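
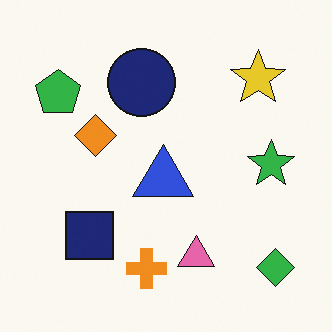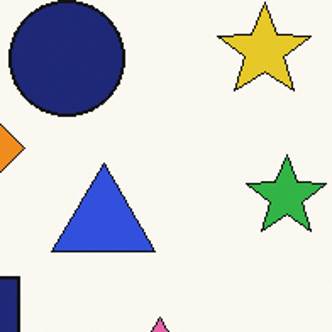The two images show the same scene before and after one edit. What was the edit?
Cropped tightly and scaled back up.

The visible shapes are larger and the field of view is narrower; shapes near the original edges may be partly or wholly outside the frame — a crop-and-rescale.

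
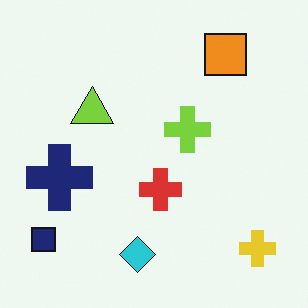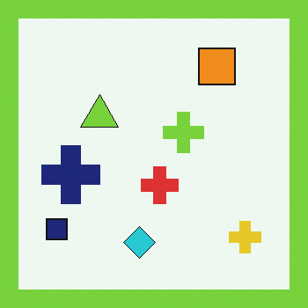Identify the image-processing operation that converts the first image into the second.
The second image is the first framed with a lime border.

A solid lime frame runs around the edge of the second image, with the content slightly shrunk inside it.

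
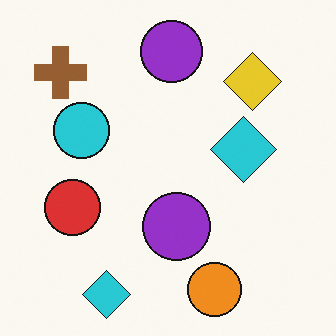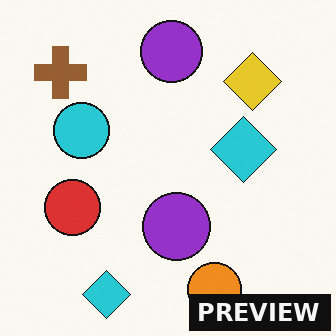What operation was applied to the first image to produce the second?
It was watermarked with the text "PREVIEW" in the lower-right corner.

A dark label reading "PREVIEW" appears in the lower-right corner.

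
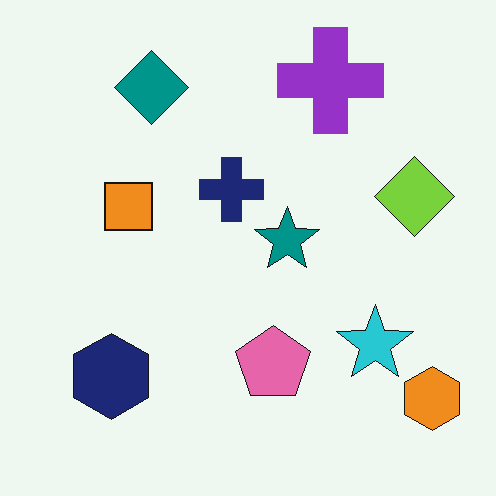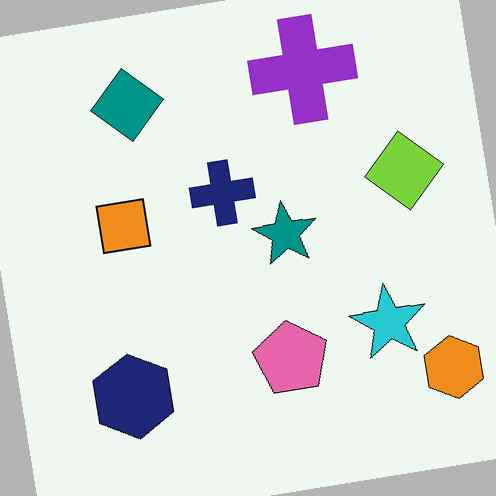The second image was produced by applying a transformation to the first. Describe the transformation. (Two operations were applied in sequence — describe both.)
The image was rotated counter-clockwise by a small amount, then JPEG-compressed with visible artifacts.

Every shape is tilted by the same angle and the image corners show triangular fill wedges — a whole-image rotation by a non-right angle. Blocky 8×8 compression artifacts appear around shape edges and the flat background shows ringing — characteristic JPEG degradation.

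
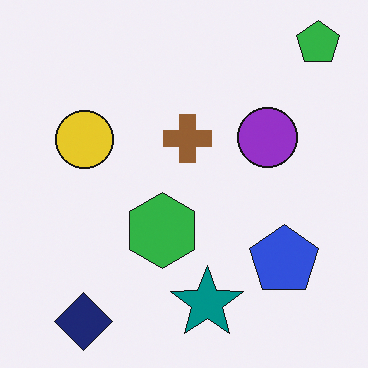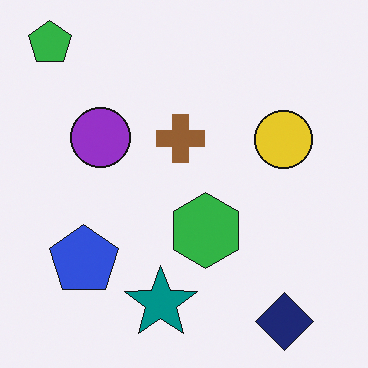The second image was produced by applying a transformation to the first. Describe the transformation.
This is the original image flipped horizontally (left ↔ right).

The green pentagon is in the top-right of the first image and the top-left of the second — shapes on opposite sides of the vertical midline have swapped in a mirror flip.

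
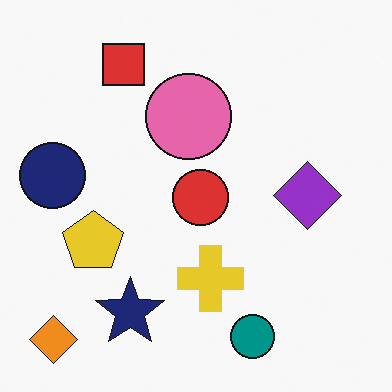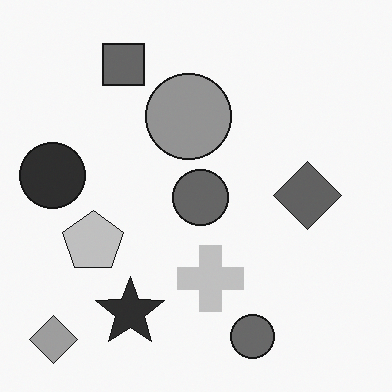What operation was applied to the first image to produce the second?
The image was converted to grayscale.

All color is removed — every shape is now a shade of grey.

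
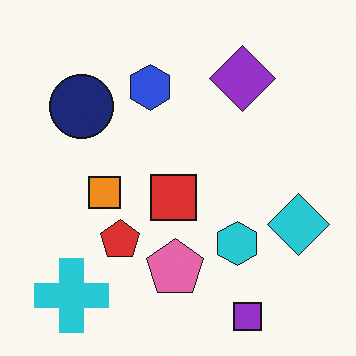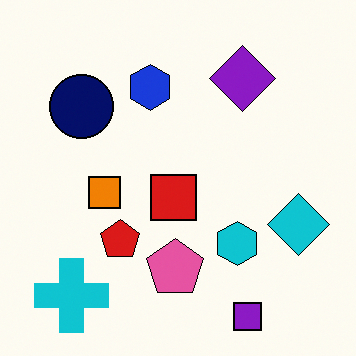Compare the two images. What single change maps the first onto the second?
This is the original image given slightly increased contrast.

Tones are pushed away from mid-grey across the whole image — a global contrast change.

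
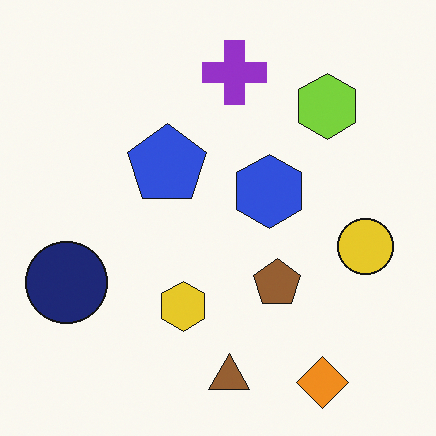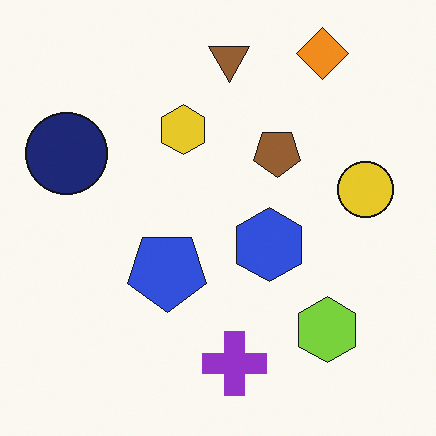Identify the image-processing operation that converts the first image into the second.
This is the original image flipped vertically (top ↔ bottom).

The orange diamond is in the bottom-right of the first image and the top-right of the second — shapes on opposite sides of the horizontal midline have swapped in a mirror flip.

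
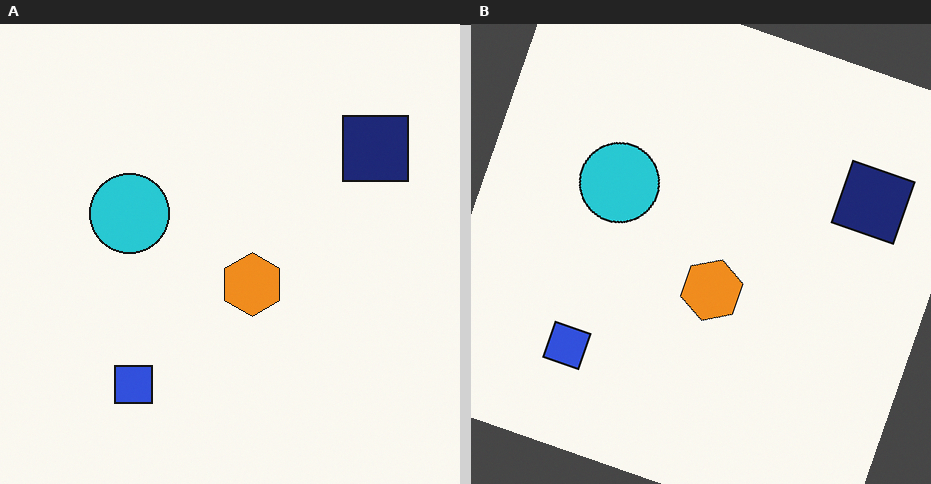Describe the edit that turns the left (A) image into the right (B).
This is the original image rotated clockwise by a clearly visible amount.

Every shape is tilted by the same angle and the image corners show triangular fill wedges — a whole-image rotation by a non-right angle.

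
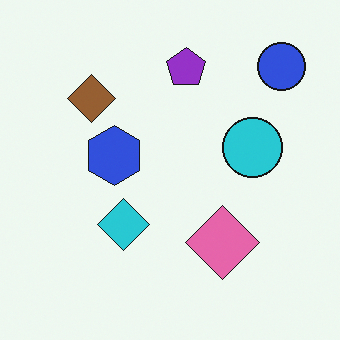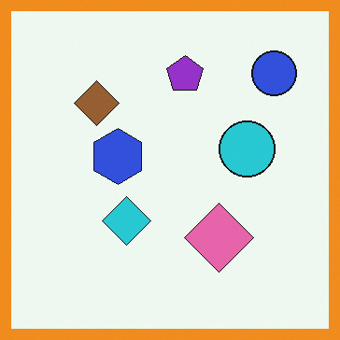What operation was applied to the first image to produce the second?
It was framed with a orange border.

A solid orange frame runs around the edge of the second image, with the content slightly shrunk inside it.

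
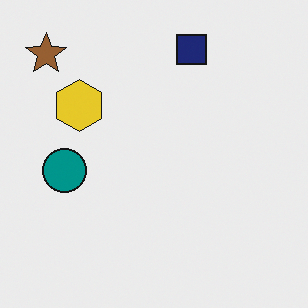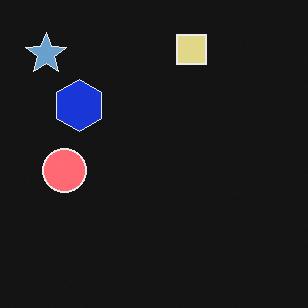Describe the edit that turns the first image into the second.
It was color-inverted (negative).

The light background has become dark and every shape's color is its complement — a photographic negative.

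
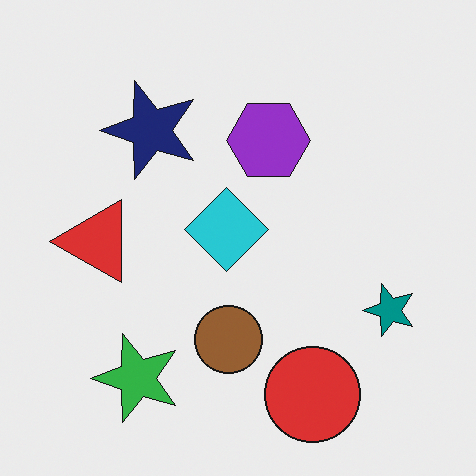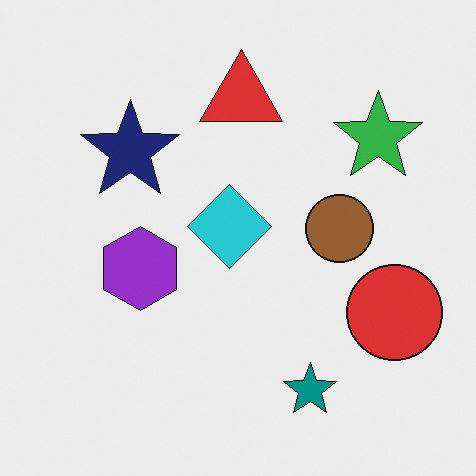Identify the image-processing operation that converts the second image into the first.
It was transposed (reflected across the top-left ↔ bottom-right diagonal).

Shapes have swapped their row and column positions — what was in the top-right is now in the bottom-left — a diagonal reflection.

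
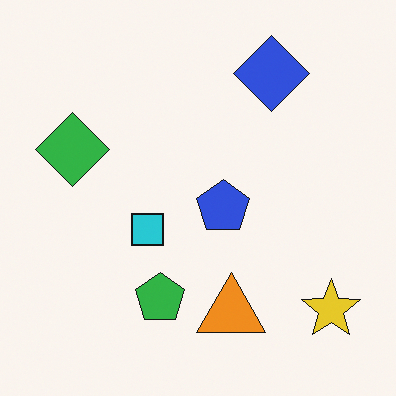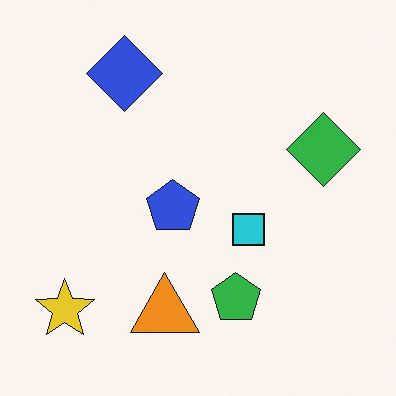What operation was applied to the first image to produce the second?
The image was flipped horizontally (left ↔ right).

The yellow star is in the bottom-right of the first image and the bottom-left of the second — shapes on opposite sides of the vertical midline have swapped in a mirror flip.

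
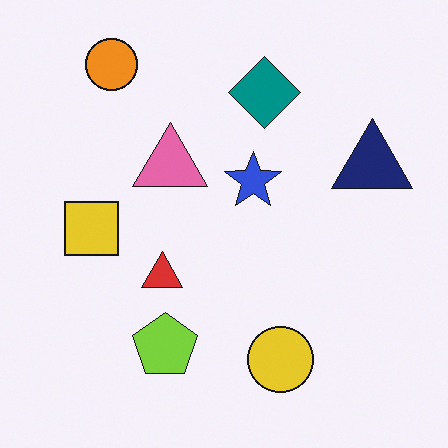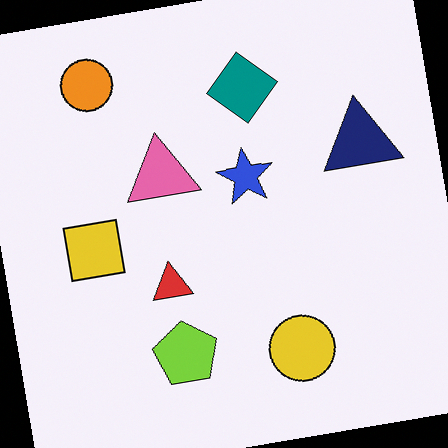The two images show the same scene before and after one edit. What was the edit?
Rotated counter-clockwise by a small amount.

Every shape is tilted by the same angle and the image corners show triangular fill wedges — a whole-image rotation by a non-right angle.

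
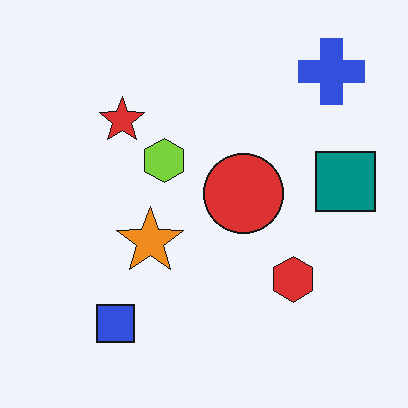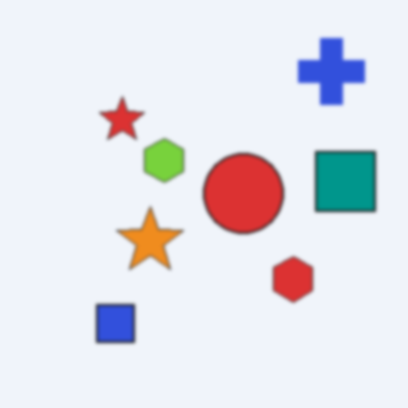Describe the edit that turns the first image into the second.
It was given a subtle gaussian blur.

Shape edges and outlines are uniformly softened across the whole image.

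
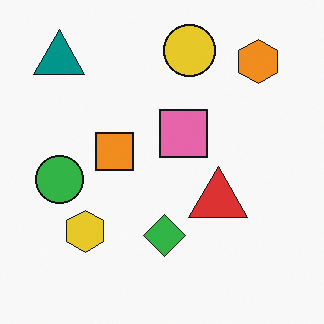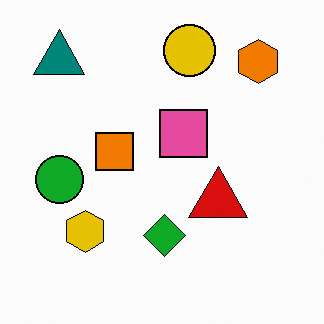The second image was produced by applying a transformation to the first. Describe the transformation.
It was given slightly increased contrast.

Tones are pushed away from mid-grey across the whole image — a global contrast change.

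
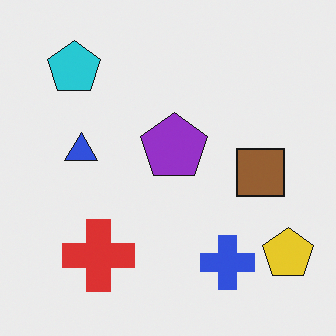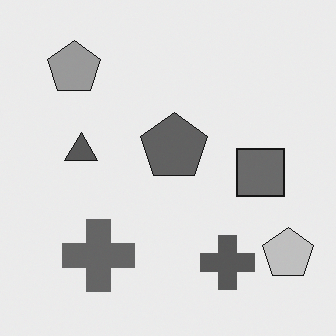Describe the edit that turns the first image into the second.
The second image is the first converted to grayscale.

All color is removed — every shape is now a shade of grey.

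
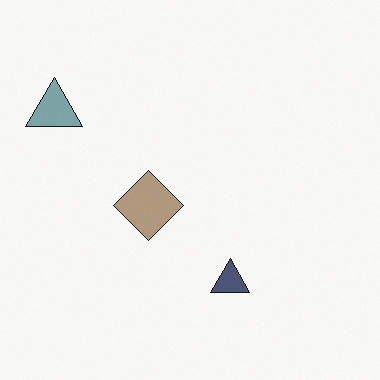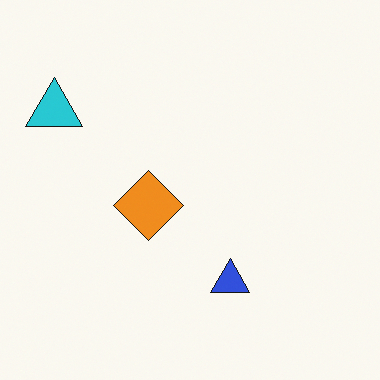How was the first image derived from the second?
The image was made much more muted (saturation change).

All colors are more muted and greyish — a global saturation change.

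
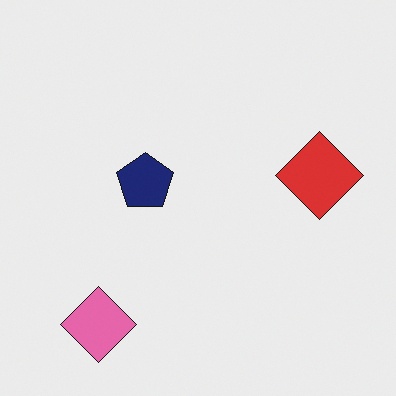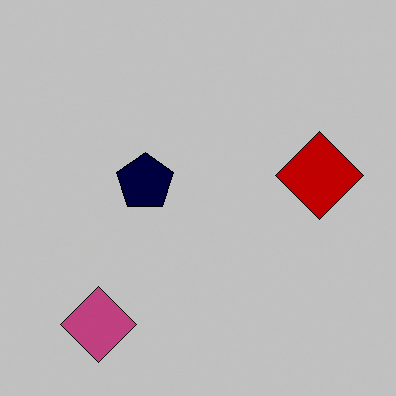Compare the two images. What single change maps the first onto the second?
This is the original image aggressively posterized.

Each flat color has snapped to a coarser quantized level — most visibly, the near-white background has dropped to a flat grey.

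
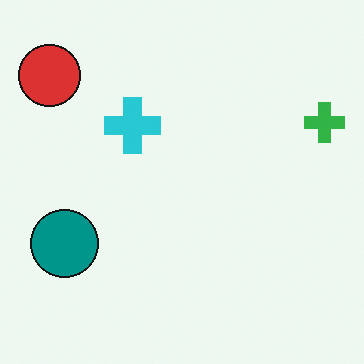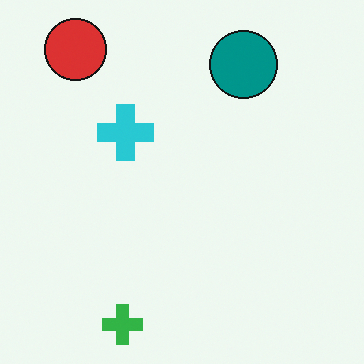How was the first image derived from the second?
It was transposed (reflected across the top-left ↔ bottom-right diagonal).

Shapes have swapped their row and column positions — what was in the top-right is now in the bottom-left — a diagonal reflection.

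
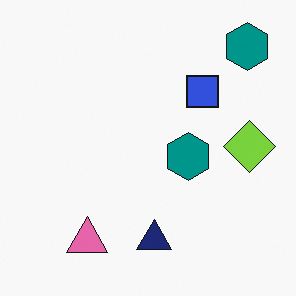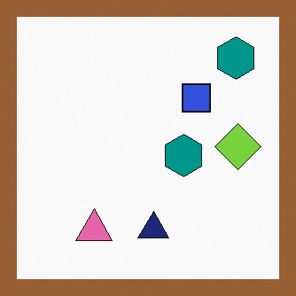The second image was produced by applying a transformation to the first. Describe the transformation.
The transformation is: framed with a brown border.

A solid brown frame runs around the edge of the second image, with the content slightly shrunk inside it.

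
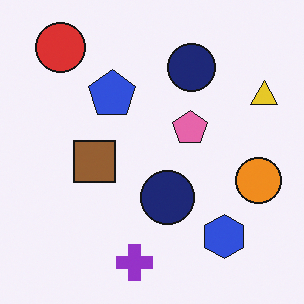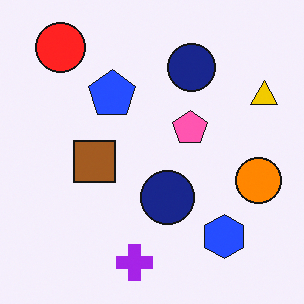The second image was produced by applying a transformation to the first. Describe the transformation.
Slightly oversaturated.

All colors are more vivid — a global saturation change.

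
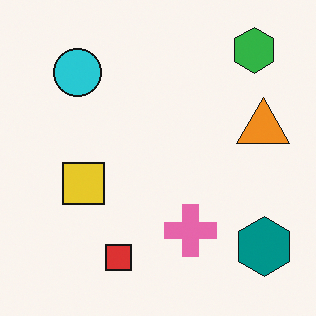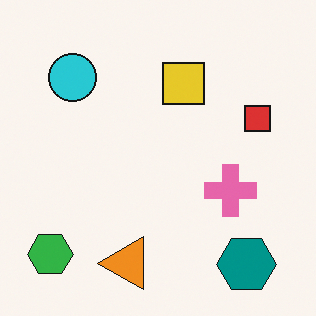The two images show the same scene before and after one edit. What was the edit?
The image was transposed (reflected across the top-left ↔ bottom-right diagonal).

Shapes have swapped their row and column positions — what was in the top-right is now in the bottom-left — a diagonal reflection.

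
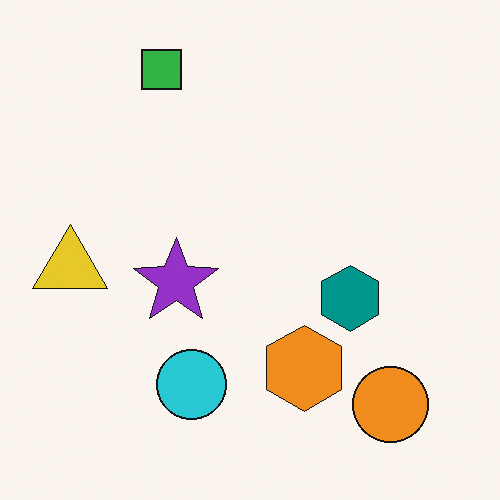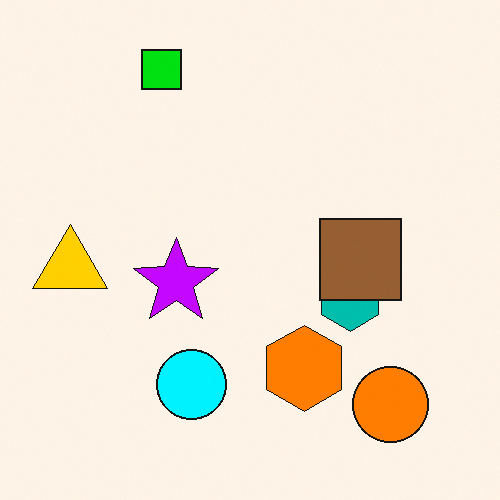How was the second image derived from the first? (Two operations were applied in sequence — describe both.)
The image was heavily oversaturated, then overlaid with an additional brown square.

All colors are more vivid — a global saturation change. A brown square appears in the second image that is absent from the first.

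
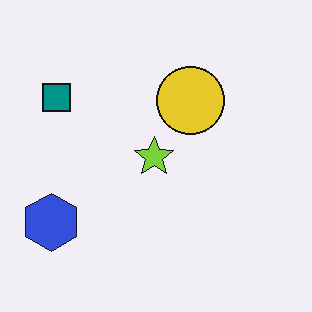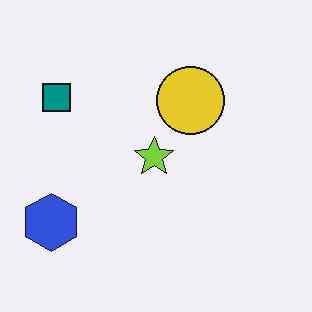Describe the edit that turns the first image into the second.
The transformation is: JPEG-compressed with visible artifacts.

Blocky 8×8 compression artifacts appear around shape edges and the flat background shows ringing — characteristic JPEG degradation.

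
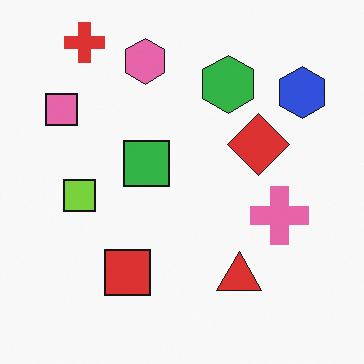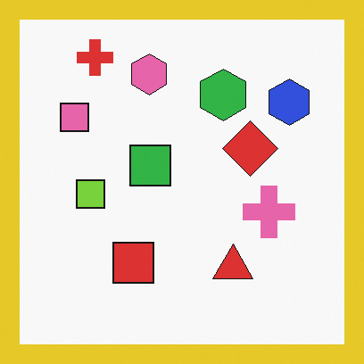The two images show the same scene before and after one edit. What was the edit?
It was framed with a yellow border.

A solid yellow frame runs around the edge of the second image, with the content slightly shrunk inside it.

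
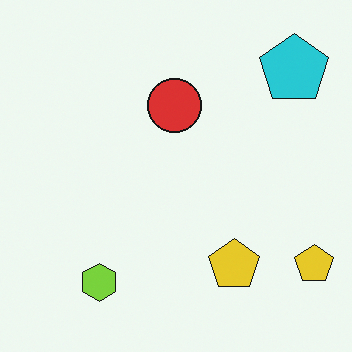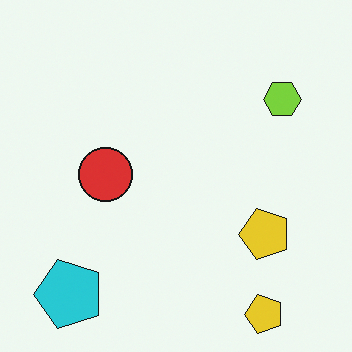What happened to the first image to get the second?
The image was transposed (reflected across the top-left ↔ bottom-right diagonal).

Shapes have swapped their row and column positions — what was in the top-right is now in the bottom-left — a diagonal reflection.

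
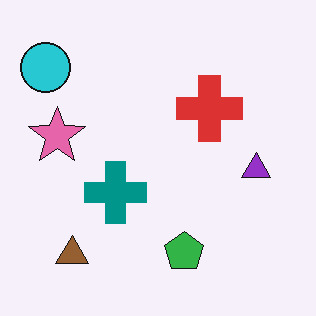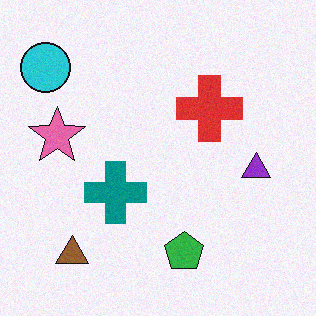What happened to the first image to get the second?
The image was degraded with a light layer of grain.

Random speckle covers the whole image, including the flat background.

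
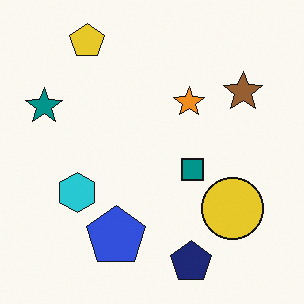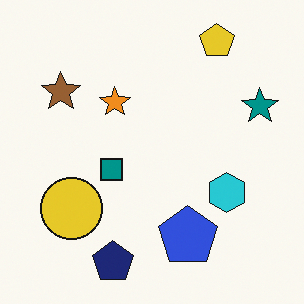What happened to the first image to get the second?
The second image is the first flipped horizontally (left ↔ right).

The teal star is in the left of the first image and the right of the second — shapes on opposite sides of the vertical midline have swapped in a mirror flip.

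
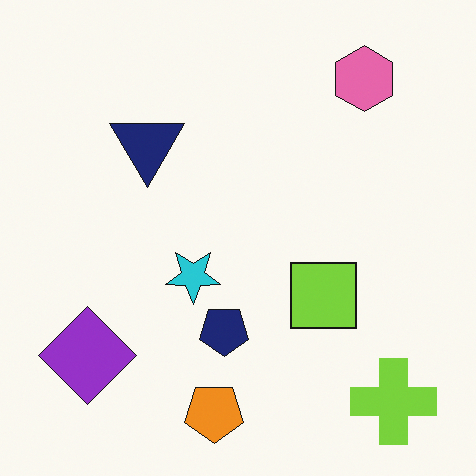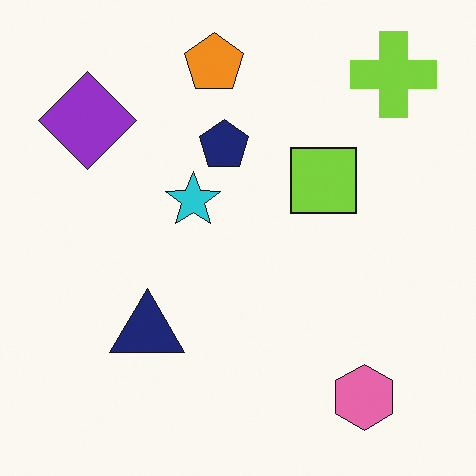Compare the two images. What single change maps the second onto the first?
Flipped vertically (top ↔ bottom).

The orange pentagon is in the top of the second image and the bottom of the first — shapes on opposite sides of the horizontal midline have swapped in a mirror flip.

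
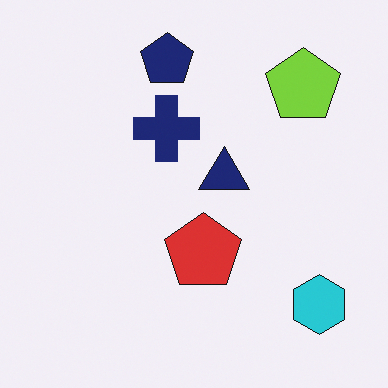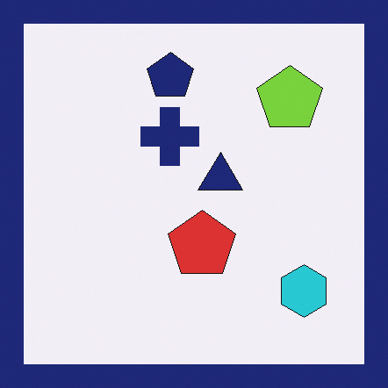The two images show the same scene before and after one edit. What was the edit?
It was framed with a navy border.

A solid navy frame runs around the edge of the second image, with the content slightly shrunk inside it.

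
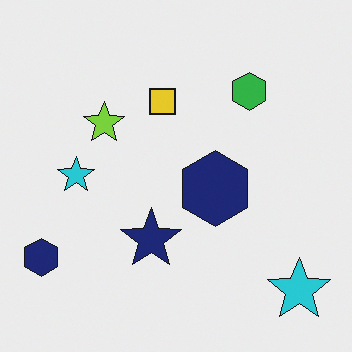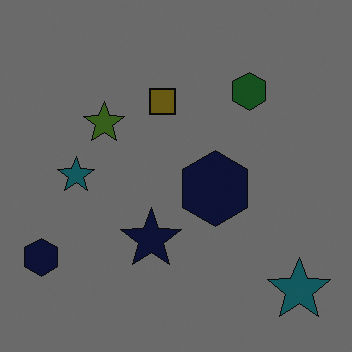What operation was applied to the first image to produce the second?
It was substantially darkened.

Every pixel — background and shapes alike — is uniformly darkened.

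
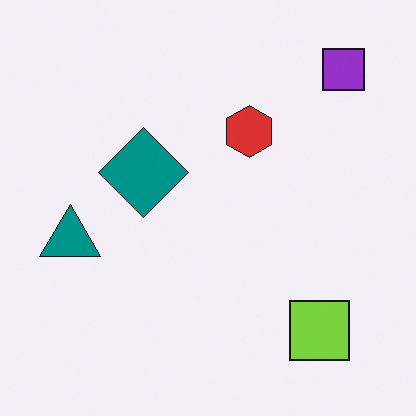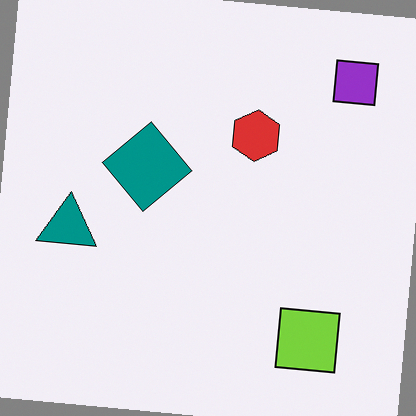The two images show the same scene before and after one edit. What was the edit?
This is the original image rotated clockwise by a small amount.

Every shape is tilted by the same angle and the image corners show triangular fill wedges — a whole-image rotation by a non-right angle.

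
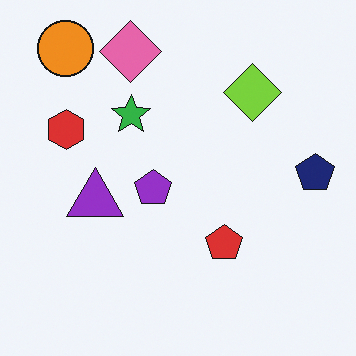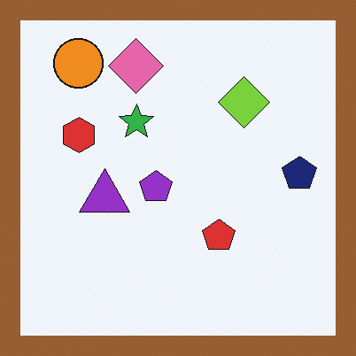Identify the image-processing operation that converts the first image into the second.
The image was framed with a brown border.

A solid brown frame runs around the edge of the second image, with the content slightly shrunk inside it.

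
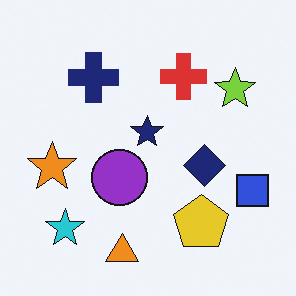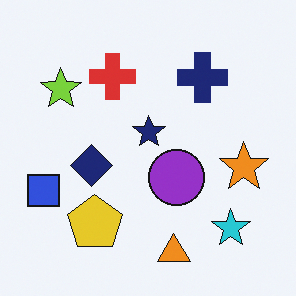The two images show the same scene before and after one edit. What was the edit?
The transformation is: flipped horizontally (left ↔ right).

The blue square is in the right of the first image and the left of the second — shapes on opposite sides of the vertical midline have swapped in a mirror flip.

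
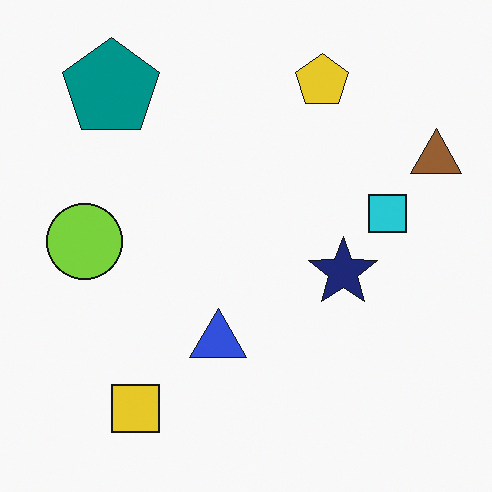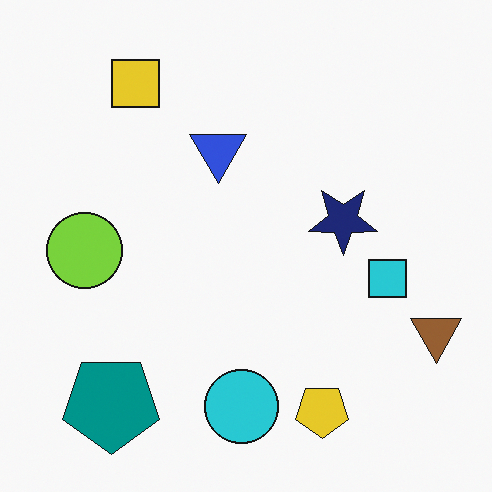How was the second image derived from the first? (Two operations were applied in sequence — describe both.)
The transformation is: flipped vertically (top ↔ bottom), then overlaid with an additional cyan circle.

The yellow pentagon is in the top of the first image and the bottom of the second — shapes on opposite sides of the horizontal midline have swapped in a mirror flip. A cyan circle appears in the second image that is absent from the first.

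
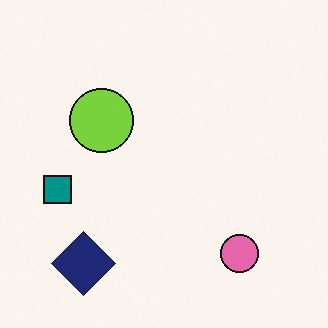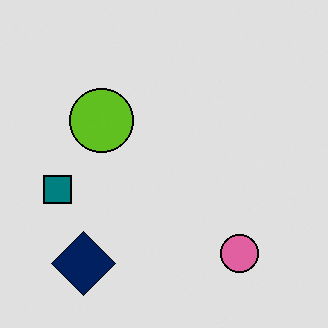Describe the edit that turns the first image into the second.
This is the original image moderately posterized.

Each flat color has snapped to a coarser quantized level — most visibly, the near-white background has dropped to a flat grey.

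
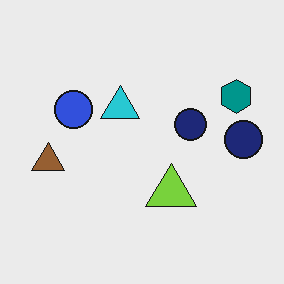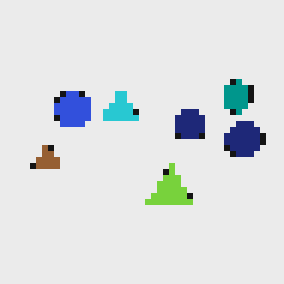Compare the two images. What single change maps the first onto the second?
This is the original image pixelated into visible square blocks.

Shapes are reduced to large square blocks; fine edges and outlines are lost — a downscale-then-upscale (mosaic) effect.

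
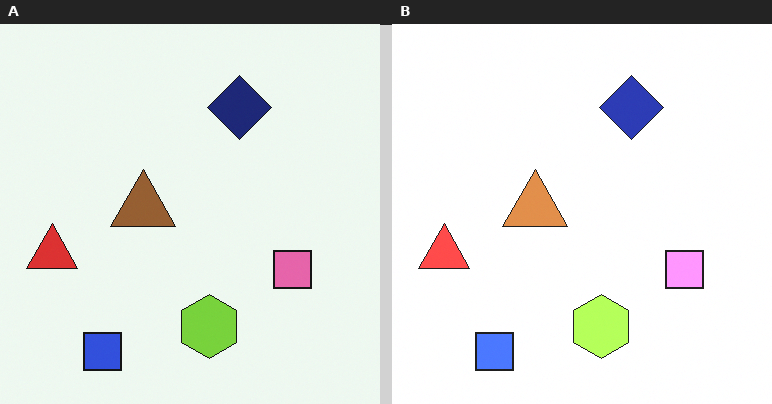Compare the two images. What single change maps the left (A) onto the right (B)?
The transformation is: substantially brightened.

Every pixel — background and shapes alike — is uniformly brightened.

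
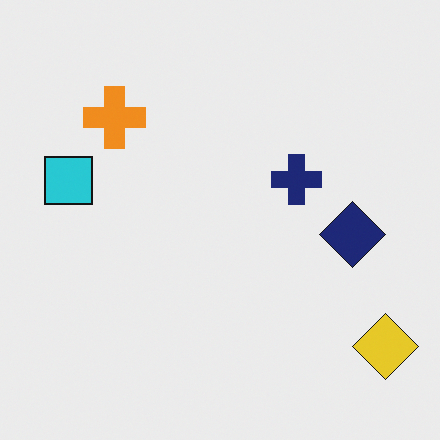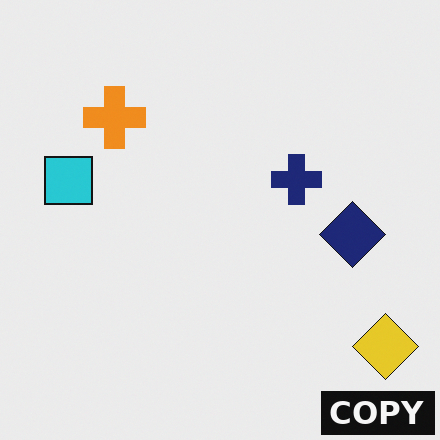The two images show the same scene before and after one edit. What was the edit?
It was watermarked with the text "COPY" in the lower-right corner.

A dark label reading "COPY" appears in the lower-right corner.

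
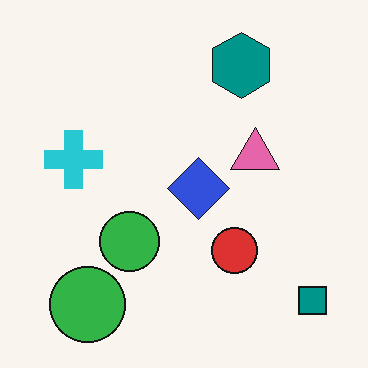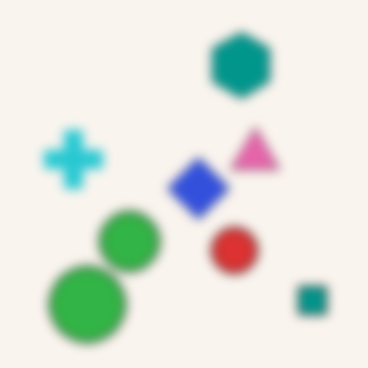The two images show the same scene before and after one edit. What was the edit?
The transformation is: heavily blurred.

Shape edges and outlines are uniformly softened across the whole image.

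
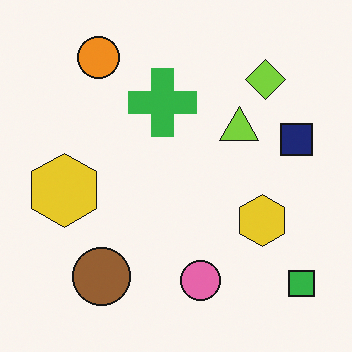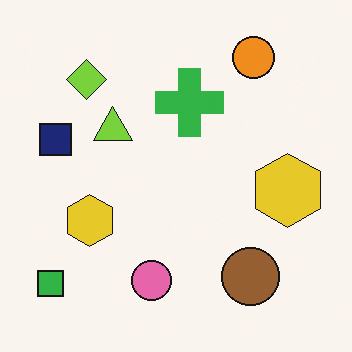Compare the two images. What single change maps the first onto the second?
The transformation is: flipped horizontally (left ↔ right).

The green square is in the bottom-right of the first image and the bottom-left of the second — shapes on opposite sides of the vertical midline have swapped in a mirror flip.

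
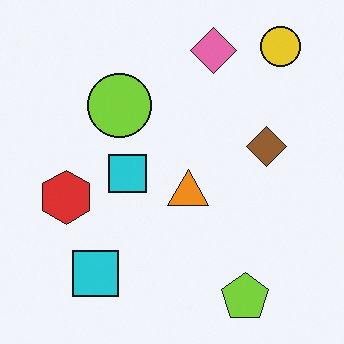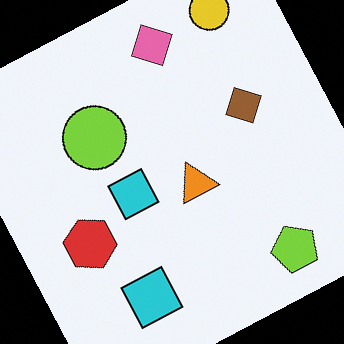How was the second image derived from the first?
The image was rotated counter-clockwise by a moderate amount.

Every shape is tilted by the same angle and the image corners show triangular fill wedges — a whole-image rotation by a non-right angle.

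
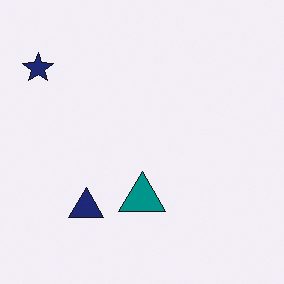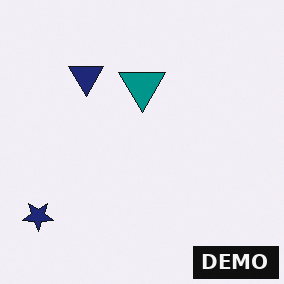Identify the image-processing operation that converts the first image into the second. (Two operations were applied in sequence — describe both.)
Flipped vertically (top ↔ bottom), then watermarked with the text "DEMO" in the lower-right corner.

The navy star is in the top-left of the first image and the bottom-left of the second — shapes on opposite sides of the horizontal midline have swapped in a mirror flip. A dark label reading "DEMO" appears in the lower-right corner.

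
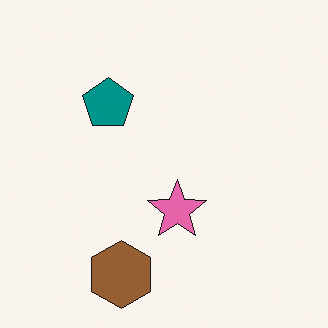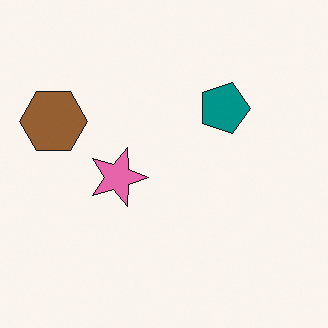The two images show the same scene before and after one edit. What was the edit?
This is the original image rotated 90° clockwise.

The brown hexagon sits in the bottom of the first image and the left of the second — consistent with a whole-image 90° clockwise rotation.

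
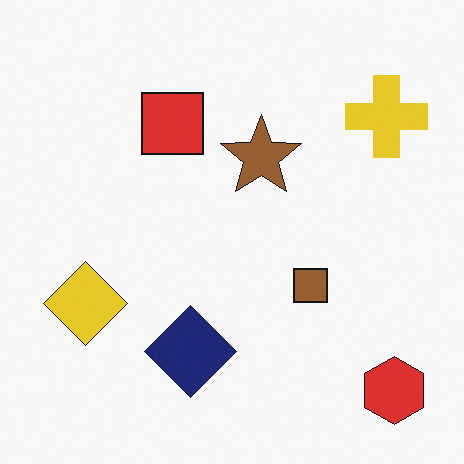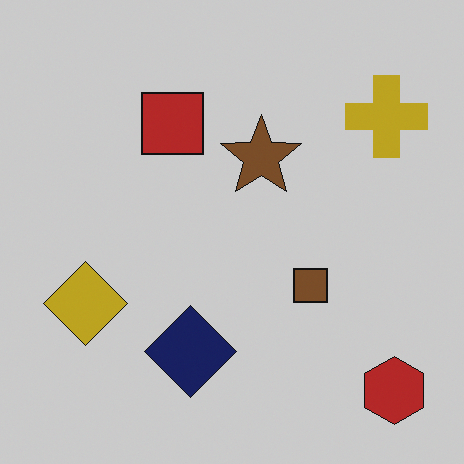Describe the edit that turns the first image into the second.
The second image is the first darkened a little.

Every pixel — background and shapes alike — is uniformly darkened.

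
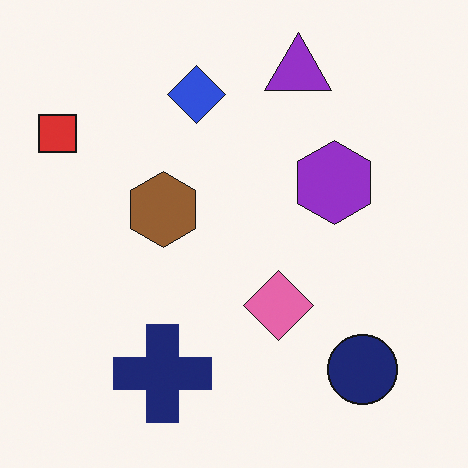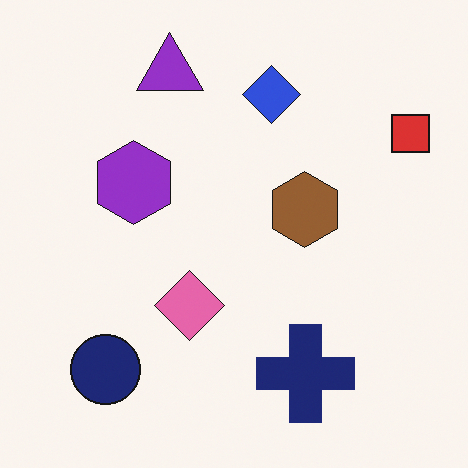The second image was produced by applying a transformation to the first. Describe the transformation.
This is the original image flipped horizontally (left ↔ right).

The red square is in the top-left of the first image and the top-right of the second — shapes on opposite sides of the vertical midline have swapped in a mirror flip.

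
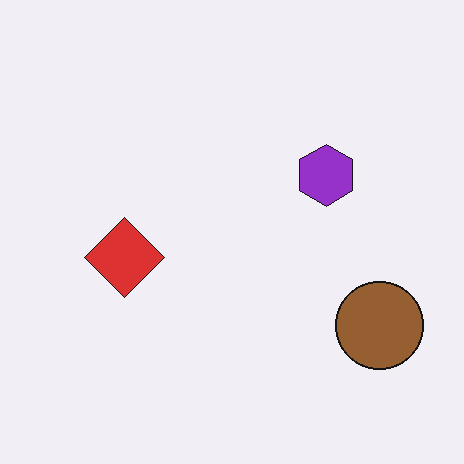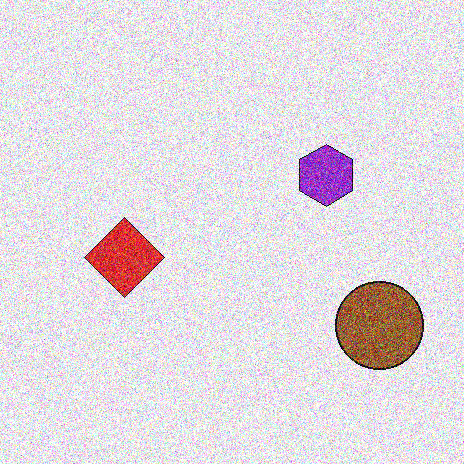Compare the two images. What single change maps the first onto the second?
The transformation is: degraded with strong gaussian noise.

Random speckle covers the whole image, including the flat background.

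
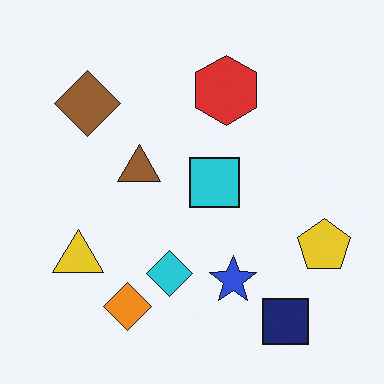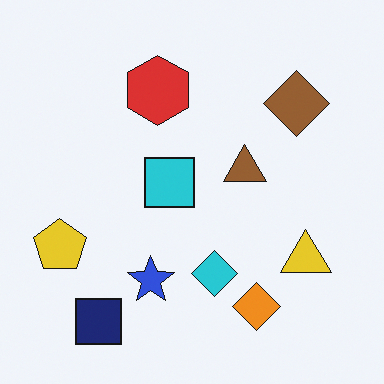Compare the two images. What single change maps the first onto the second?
The transformation is: flipped horizontally (left ↔ right).

The yellow pentagon is in the right of the first image and the left of the second — shapes on opposite sides of the vertical midline have swapped in a mirror flip.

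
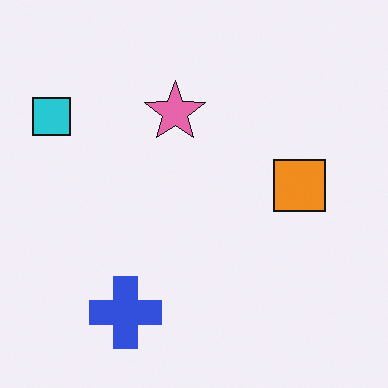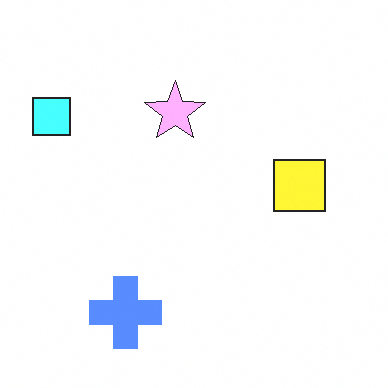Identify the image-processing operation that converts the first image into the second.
It was substantially brightened.

Every pixel — background and shapes alike — is uniformly brightened.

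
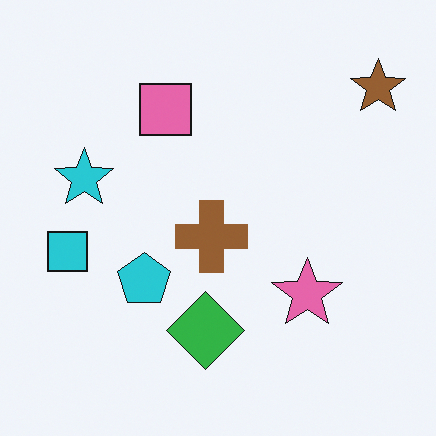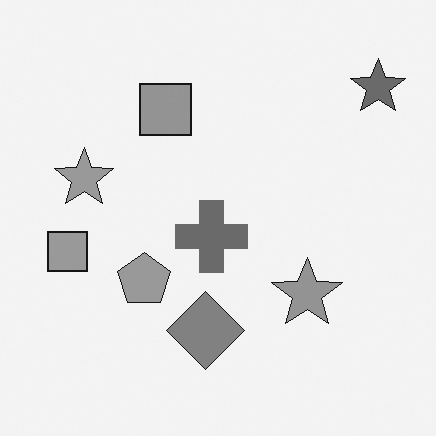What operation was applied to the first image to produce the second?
This is the original image converted to grayscale.

All color is removed — every shape is now a shade of grey.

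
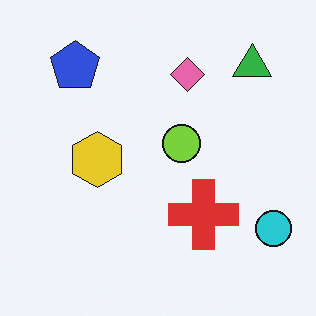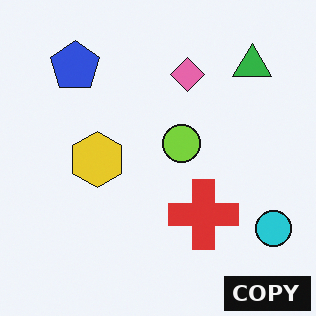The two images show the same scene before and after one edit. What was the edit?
The second image is the first watermarked with the text "COPY" in the lower-right corner.

A dark label reading "COPY" appears in the lower-right corner.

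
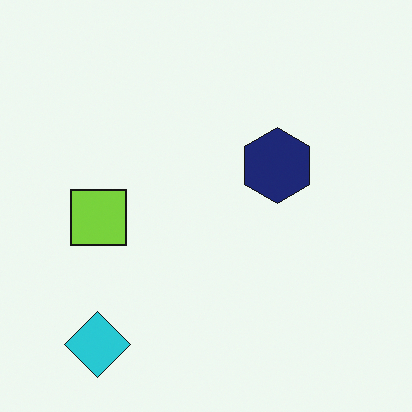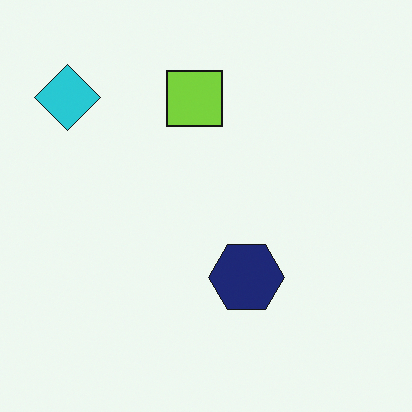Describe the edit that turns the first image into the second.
Rotated 90° clockwise.

The cyan diamond sits in the bottom-left of the first image and the top-left of the second — consistent with a whole-image 90° clockwise rotation.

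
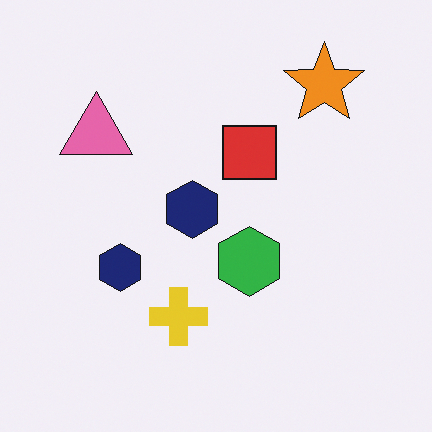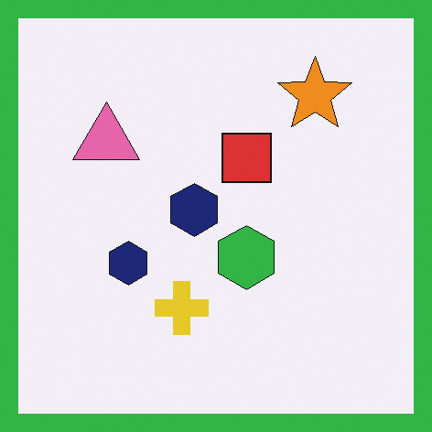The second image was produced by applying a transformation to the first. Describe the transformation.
Framed with a green border.

A solid green frame runs around the edge of the second image, with the content slightly shrunk inside it.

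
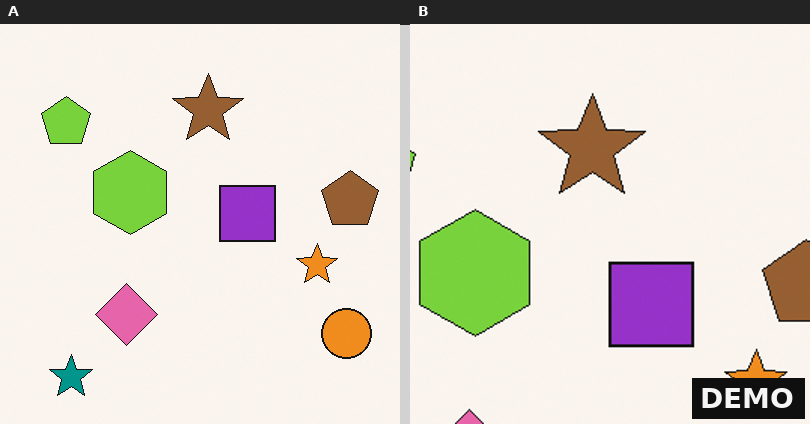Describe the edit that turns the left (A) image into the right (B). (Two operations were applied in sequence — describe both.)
The image was cropped slightly and scaled back up, then watermarked with the text "DEMO" in the lower-right corner.

The visible shapes are larger and the field of view is narrower; shapes near the original edges may be partly or wholly outside the frame — a crop-and-rescale. A dark label reading "DEMO" appears in the lower-right corner.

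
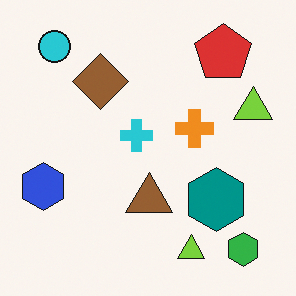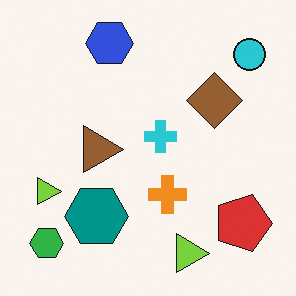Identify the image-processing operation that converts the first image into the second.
The transformation is: rotated 90° clockwise.

The cyan circle sits in the top-left of the first image and the top-right of the second — consistent with a whole-image 90° clockwise rotation.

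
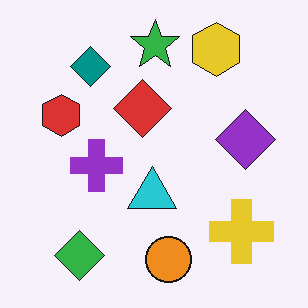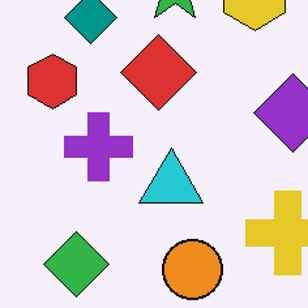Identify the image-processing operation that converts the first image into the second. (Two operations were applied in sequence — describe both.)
This is the original image cropped slightly and scaled back up, then given moderate JPEG compression.

The visible shapes are larger and the field of view is narrower; shapes near the original edges may be partly or wholly outside the frame — a crop-and-rescale. Blocky 8×8 compression artifacts appear around shape edges and the flat background shows ringing — characteristic JPEG degradation.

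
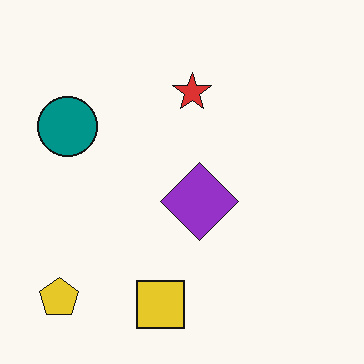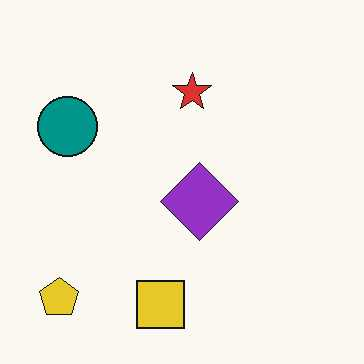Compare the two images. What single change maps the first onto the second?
The second image is the first JPEG-compressed with visible artifacts.

Blocky 8×8 compression artifacts appear around shape edges and the flat background shows ringing — characteristic JPEG degradation.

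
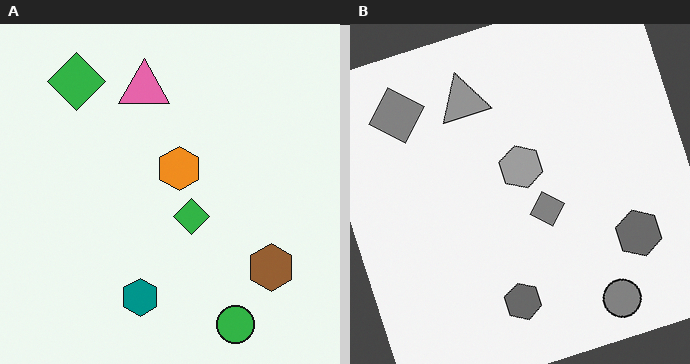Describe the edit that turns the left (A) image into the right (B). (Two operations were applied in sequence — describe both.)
It was rotated counter-clockwise by a clearly visible amount, then converted to grayscale.

Every shape is tilted by the same angle and the image corners show triangular fill wedges — a whole-image rotation by a non-right angle. All color is removed — every shape is now a shade of grey.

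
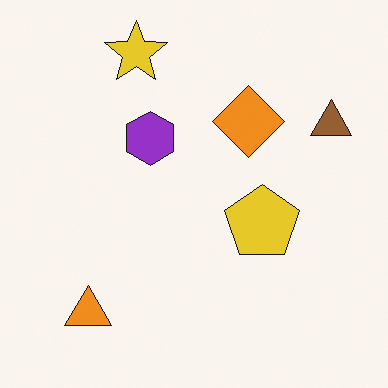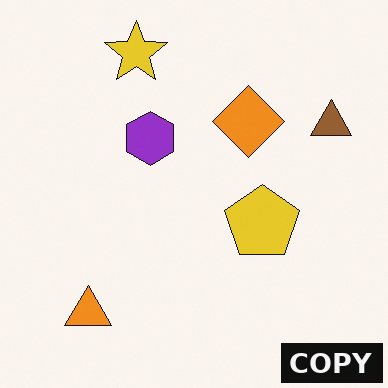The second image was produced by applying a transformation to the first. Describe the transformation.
The transformation is: watermarked with the text "COPY" in the lower-right corner.

A dark label reading "COPY" appears in the lower-right corner.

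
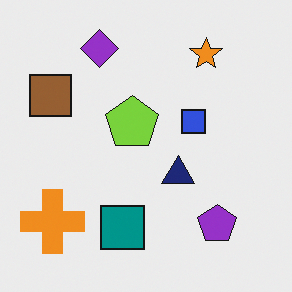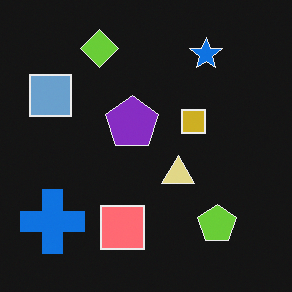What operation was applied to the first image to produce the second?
The image was color-inverted (negative).

The light background has become dark and every shape's color is its complement — a photographic negative.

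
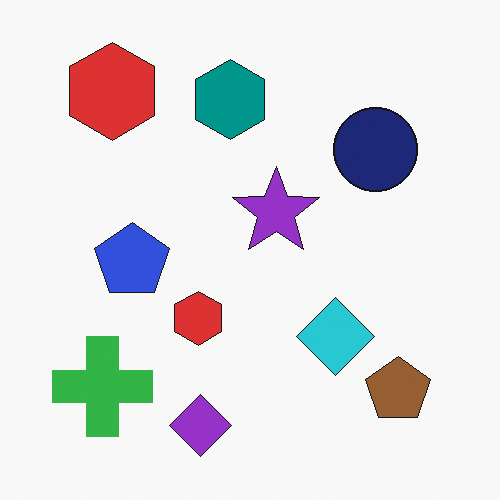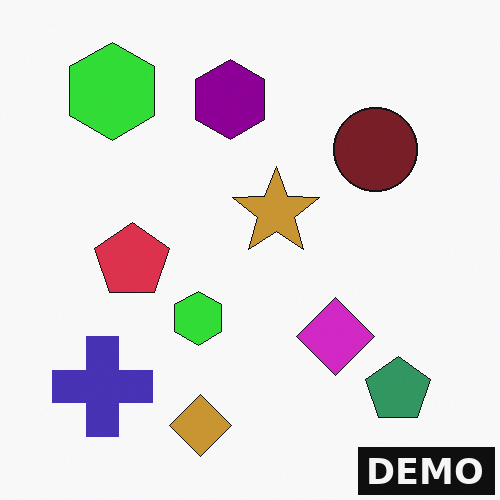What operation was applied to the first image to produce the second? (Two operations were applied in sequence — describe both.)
The second image is the first hue-shifted noticeably, then watermarked with the text "DEMO" in the lower-right corner.

Every shape's color has rotated by the same amount around the hue wheel — a uniform hue shift. A dark label reading "DEMO" appears in the lower-right corner.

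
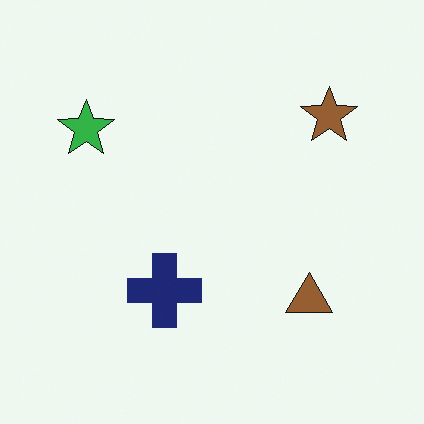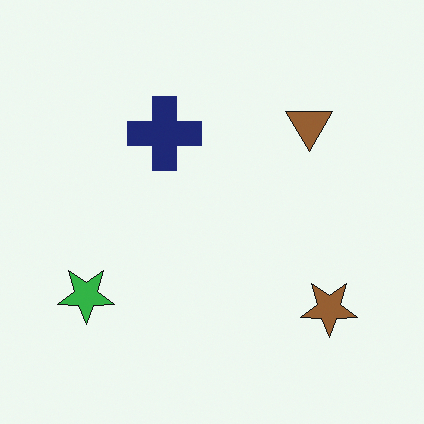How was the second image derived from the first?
The second image is the first flipped vertically (top ↔ bottom).

The brown star is in the top-right of the first image and the bottom-right of the second — shapes on opposite sides of the horizontal midline have swapped in a mirror flip.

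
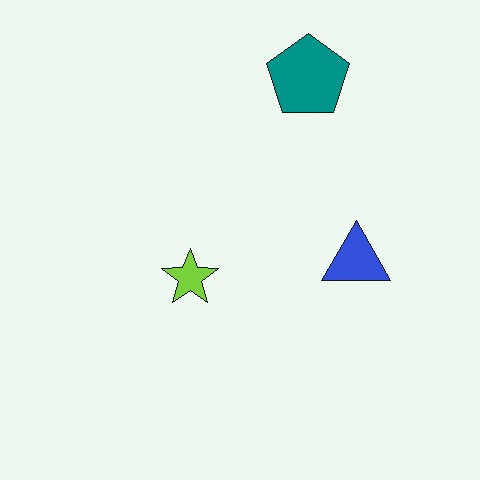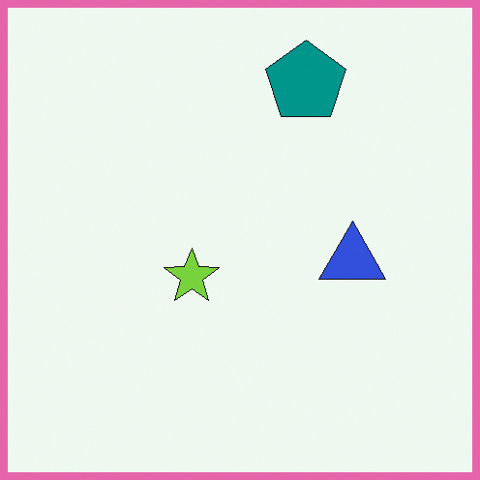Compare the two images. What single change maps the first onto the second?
The second image is the first framed with a pink border.

A solid pink frame runs around the edge of the second image, with the content slightly shrunk inside it.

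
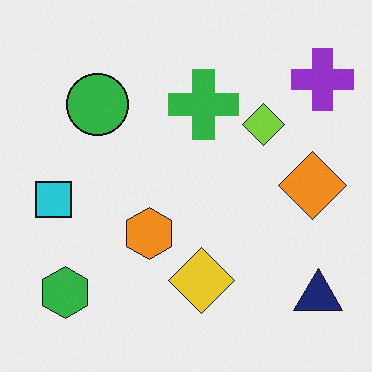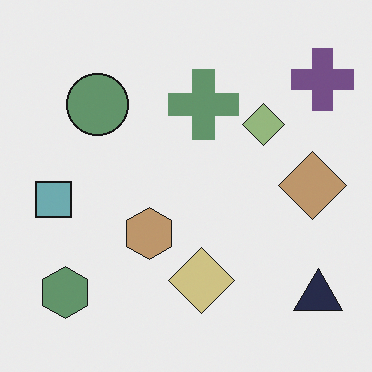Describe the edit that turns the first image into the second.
Made much more muted (saturation change).

All colors are more muted and greyish — a global saturation change.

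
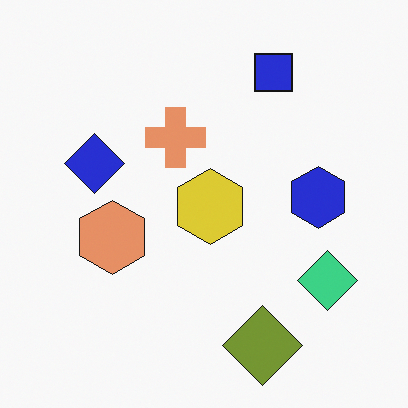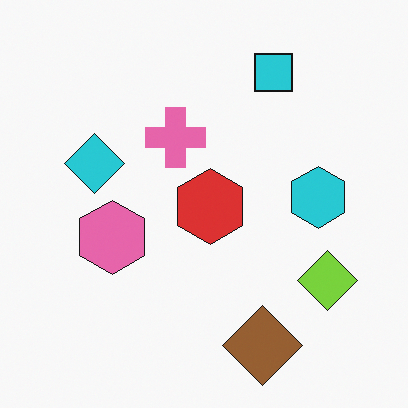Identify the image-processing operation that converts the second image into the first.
It was hue-shifted by a small amount.

Every shape's color has rotated by the same amount around the hue wheel — a uniform hue shift.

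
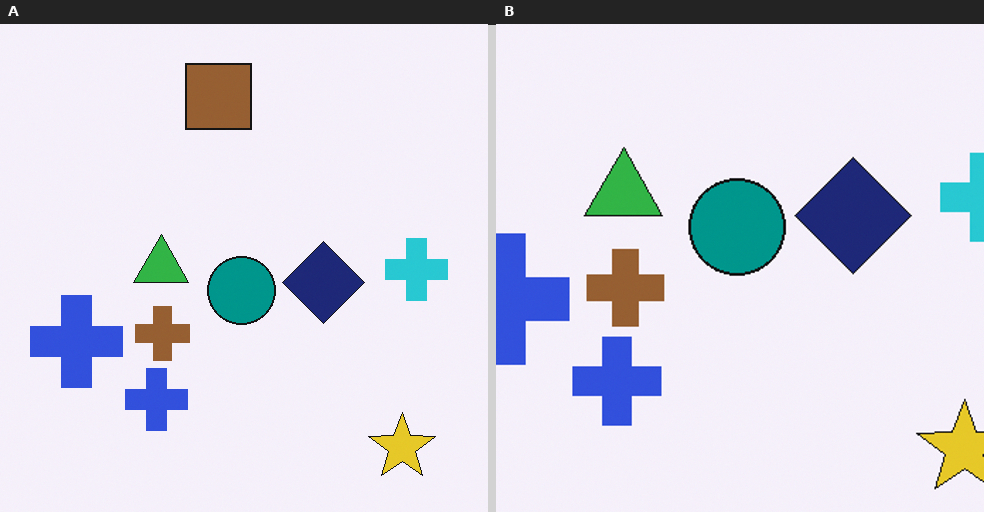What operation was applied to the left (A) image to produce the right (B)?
The right (B) image is the left (A) cropped slightly and scaled back up.

The visible shapes are larger and the field of view is narrower; shapes near the original edges may be partly or wholly outside the frame — a crop-and-rescale.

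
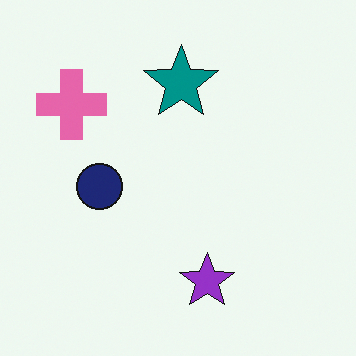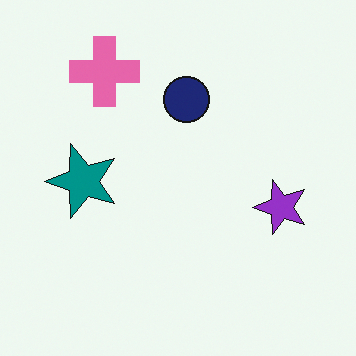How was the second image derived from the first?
The second image is the first transposed (reflected across the top-left ↔ bottom-right diagonal).

Shapes have swapped their row and column positions — what was in the top-right is now in the bottom-left — a diagonal reflection.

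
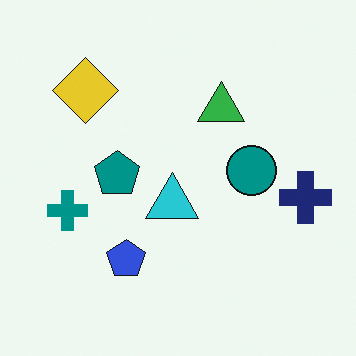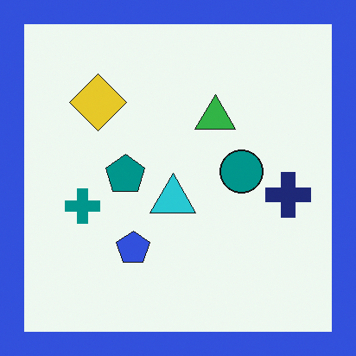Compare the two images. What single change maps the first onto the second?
Framed with a blue border.

A solid blue frame runs around the edge of the second image, with the content slightly shrunk inside it.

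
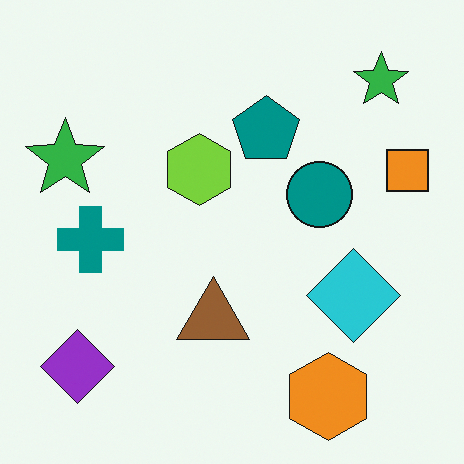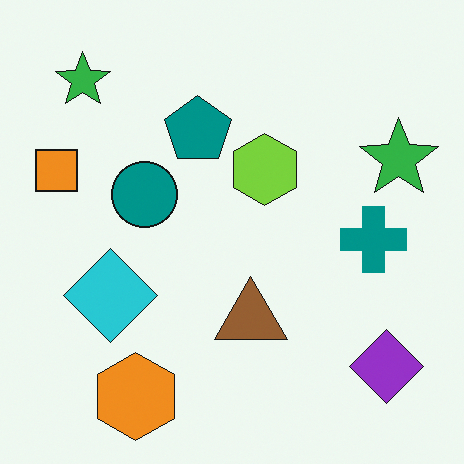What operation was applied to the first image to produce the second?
It was flipped horizontally (left ↔ right).

The orange square is in the right of the first image and the left of the second — shapes on opposite sides of the vertical midline have swapped in a mirror flip.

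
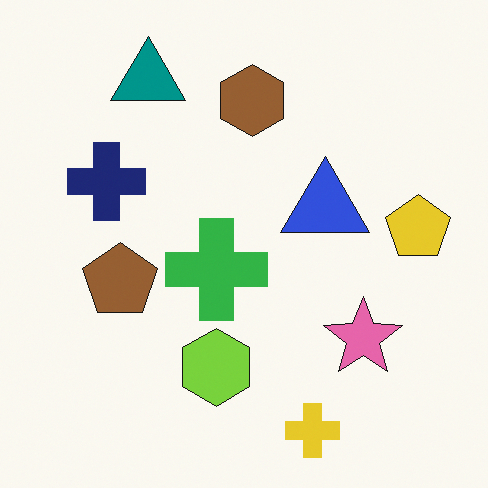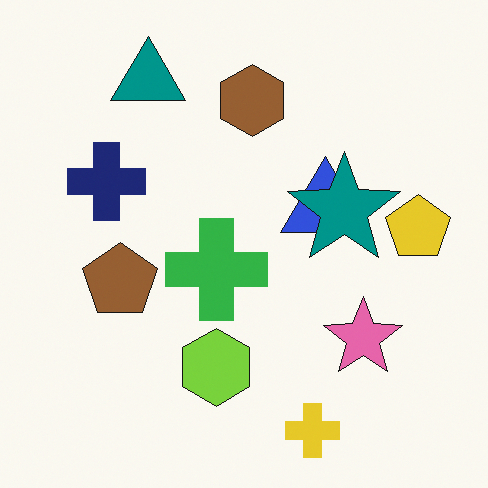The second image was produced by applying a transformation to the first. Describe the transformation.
The second image is the first overlaid with an additional teal star.

A teal star appears in the second image that is absent from the first.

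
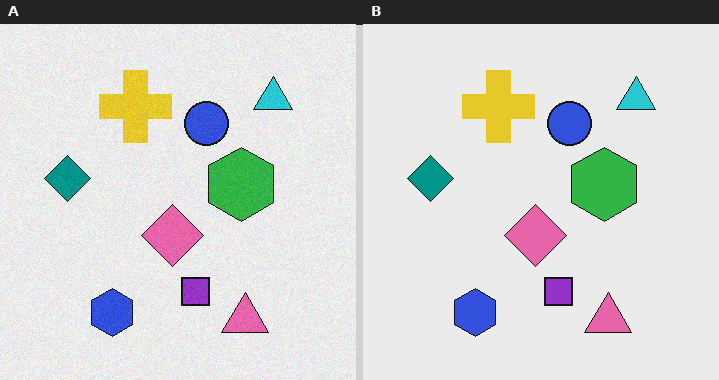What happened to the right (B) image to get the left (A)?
The left (A) image is the right (B) degraded with subtle gaussian noise.

Random speckle covers the whole image, including the flat background.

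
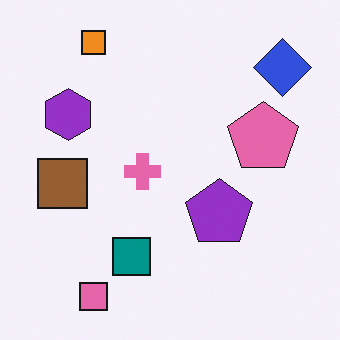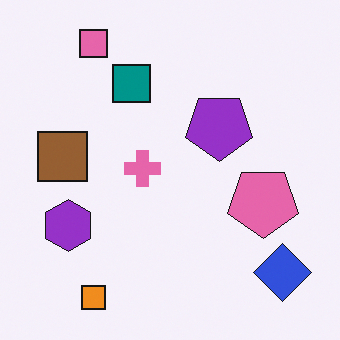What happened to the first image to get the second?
The transformation is: flipped vertically (top ↔ bottom).

The orange square is in the top-left of the first image and the bottom-left of the second — shapes on opposite sides of the horizontal midline have swapped in a mirror flip.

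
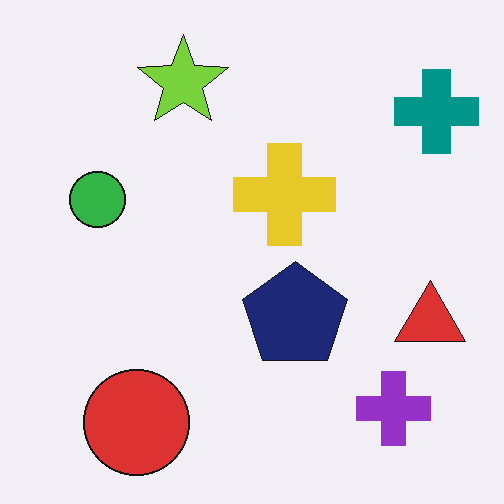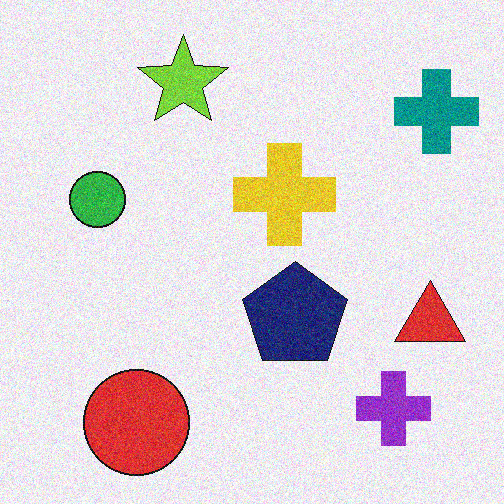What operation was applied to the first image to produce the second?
The second image is the first degraded with moderate additive noise.

Random speckle covers the whole image, including the flat background.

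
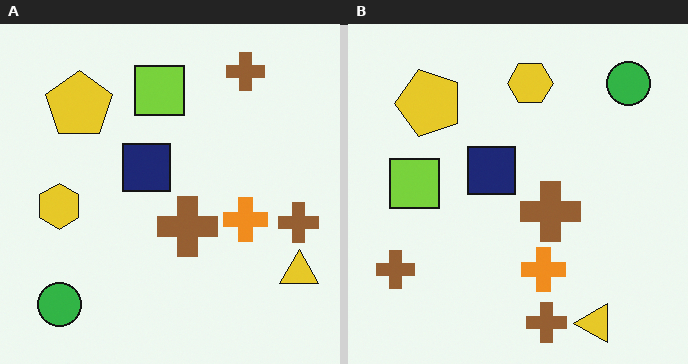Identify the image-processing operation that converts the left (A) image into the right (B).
This is the original image transposed (reflected across the top-left ↔ bottom-right diagonal).

Shapes have swapped their row and column positions — what was in the top-right is now in the bottom-left — a diagonal reflection.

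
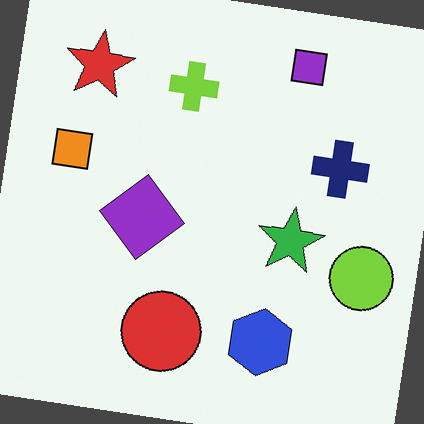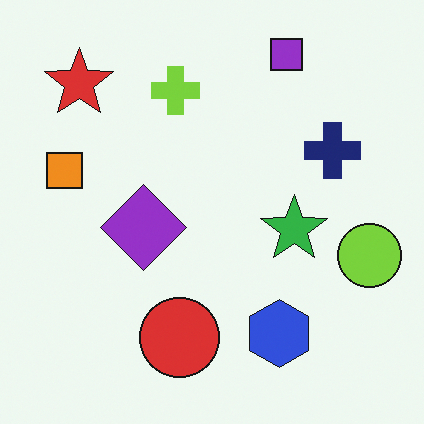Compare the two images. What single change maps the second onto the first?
It was rotated clockwise by a slight angle.

Every shape is tilted by the same angle and the image corners show triangular fill wedges — a whole-image rotation by a non-right angle.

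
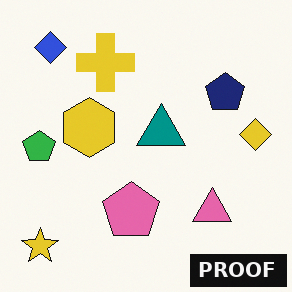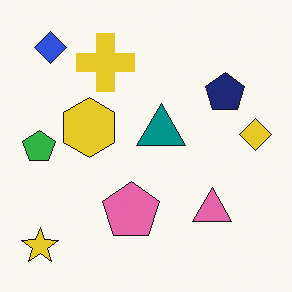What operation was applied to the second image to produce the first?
The first image is the second watermarked with the text "PROOF" in the lower-right corner.

A dark label reading "PROOF" appears in the lower-right corner.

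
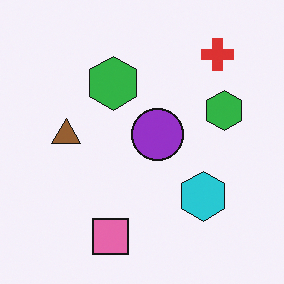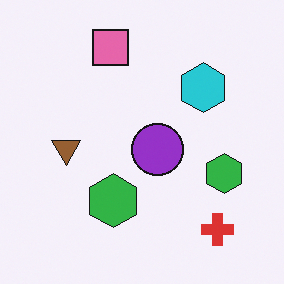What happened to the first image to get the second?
The second image is the first flipped vertically (top ↔ bottom).

The pink square is in the bottom of the first image and the top of the second — shapes on opposite sides of the horizontal midline have swapped in a mirror flip.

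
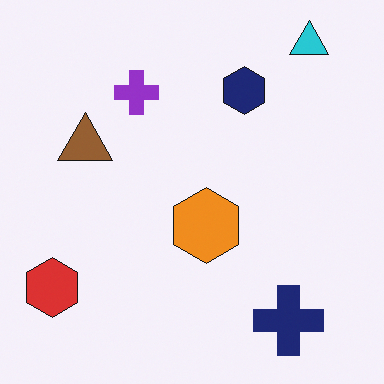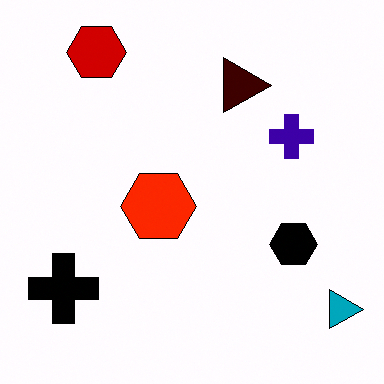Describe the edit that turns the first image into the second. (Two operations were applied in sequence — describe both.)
Rotated 90° clockwise, then boosted in contrast.

The cyan triangle sits in the top-right of the first image and the bottom-right of the second — consistent with a whole-image 90° clockwise rotation. Tones are pushed away from mid-grey across the whole image — a global contrast change.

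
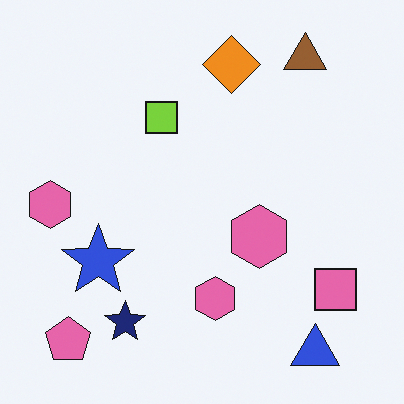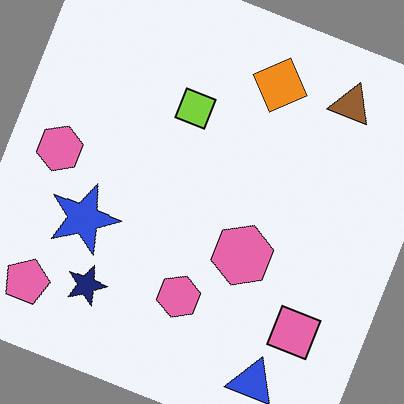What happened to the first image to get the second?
This is the original image rotated clockwise by a clearly visible amount.

Every shape is tilted by the same angle and the image corners show triangular fill wedges — a whole-image rotation by a non-right angle.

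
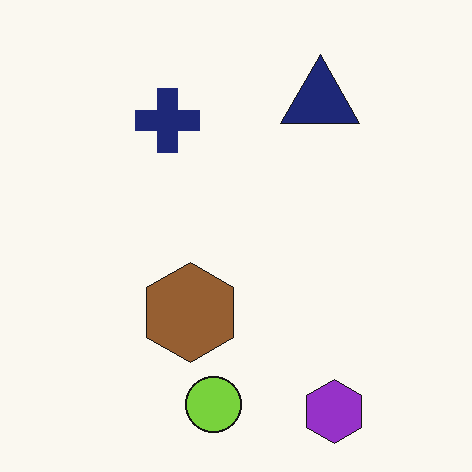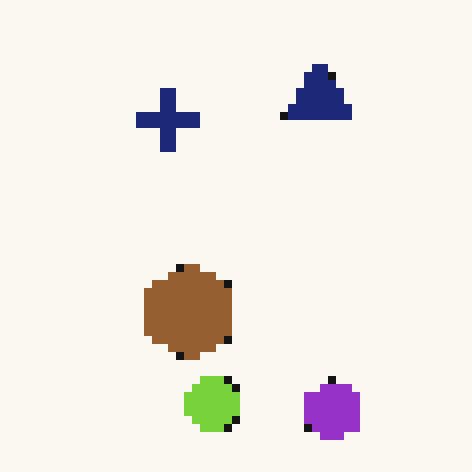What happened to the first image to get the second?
It was pixelated into visible square blocks.

Shapes are reduced to large square blocks; fine edges and outlines are lost — a downscale-then-upscale (mosaic) effect.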